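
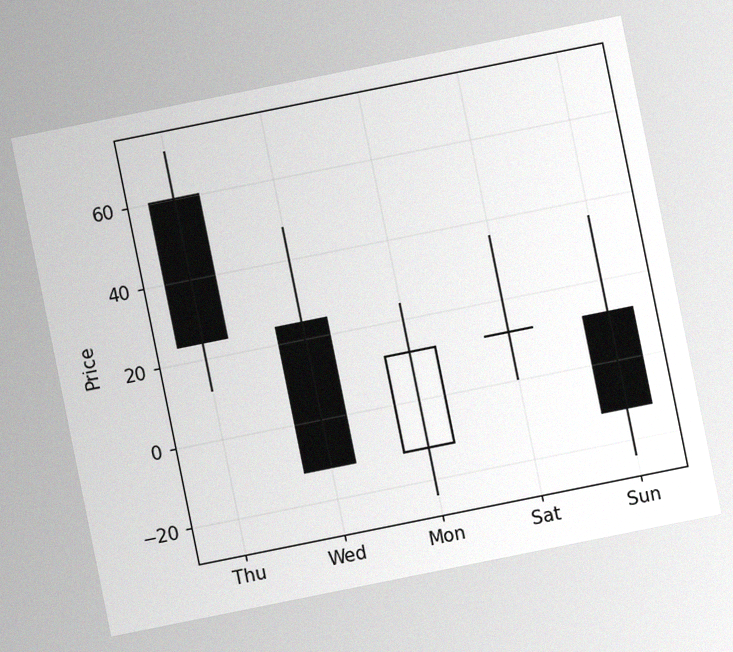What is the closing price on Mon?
The chart is tilted about 11° counter-clockwise, with some photo noise. The Mon candle closes at 12.

12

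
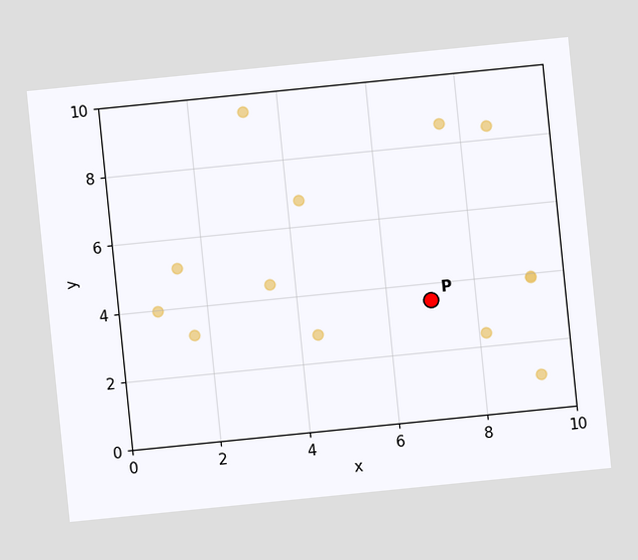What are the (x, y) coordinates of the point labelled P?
(7, 3.5)

The chart is tilted about 6° counter-clockwise. Following the gridlines from P to each axis, P sits at (7, 3.5).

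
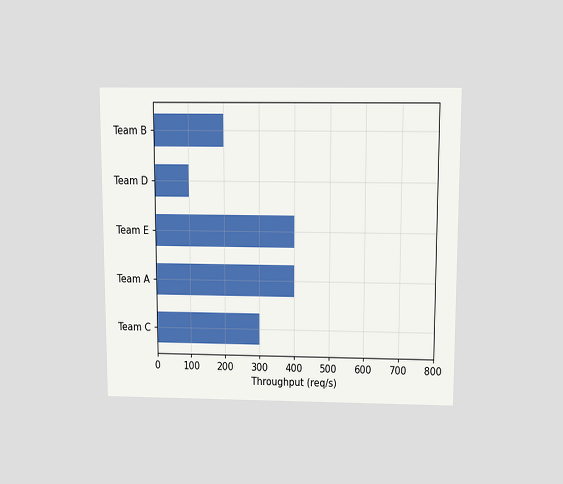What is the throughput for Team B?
200req/s

The chart is viewed slightly from above. Reading along the chart's x-axis, the Team B bar reaches 200req/s.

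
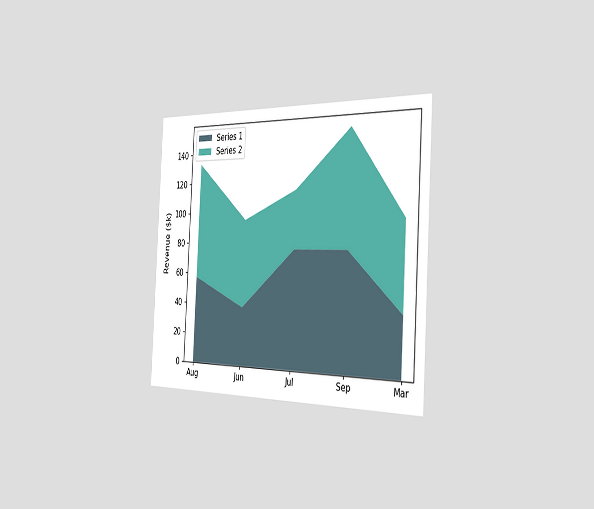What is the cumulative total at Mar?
$95k

The chart is tilted about 3° clockwise and viewed slightly from the right. The stacked total at Mar reaches $95k.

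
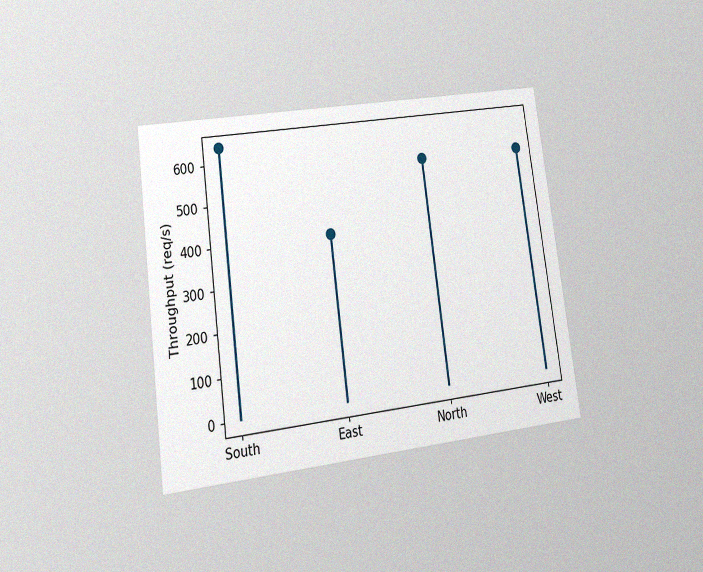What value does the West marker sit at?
560req/s

The chart is tilted about 8° counter-clockwise and viewed at a slight angle, with some photo noise. The West marker sits at 560req/s.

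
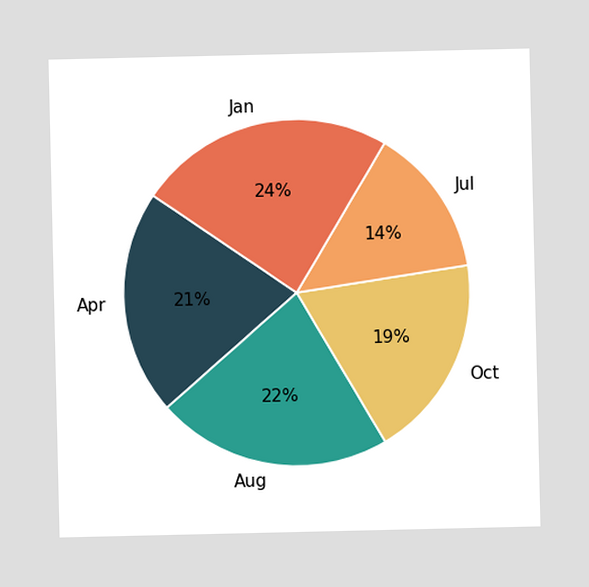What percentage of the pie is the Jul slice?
The Jul slice takes up 14% of the pie.

14%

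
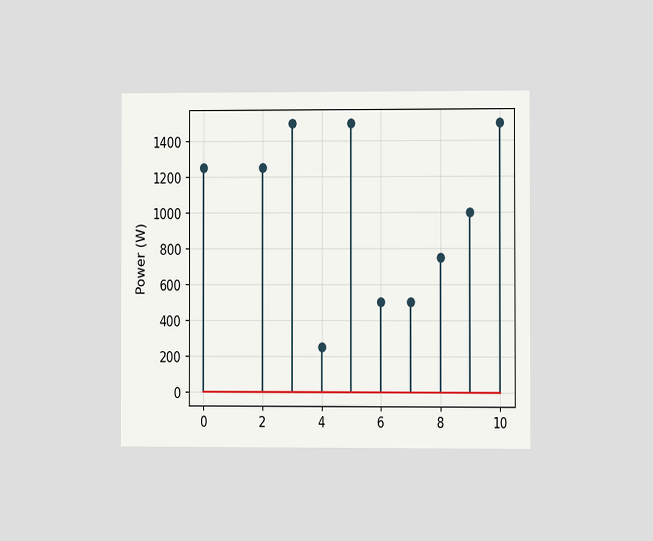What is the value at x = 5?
1500W

The chart is viewed at a slight angle. The stem at x=5 reaches 1500W.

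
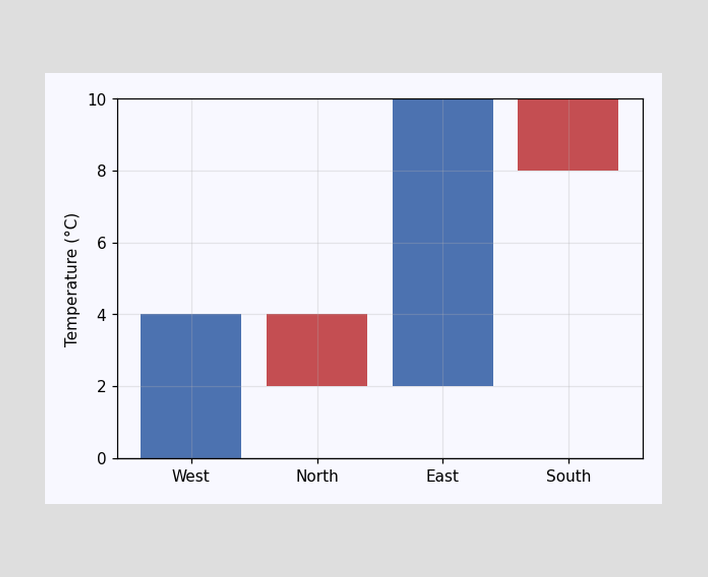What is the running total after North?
2°C

After North the running total reaches 2°C.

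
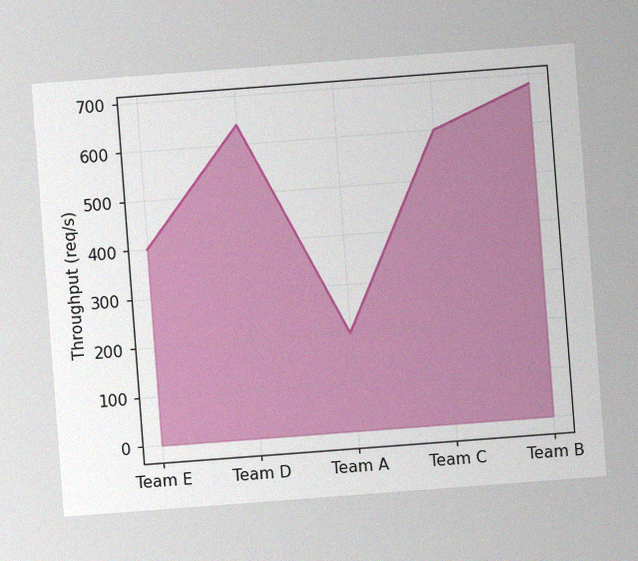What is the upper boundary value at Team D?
640req/s

The chart is tilted about 4° counter-clockwise, with some photo noise. At Team D the upper boundary is at 640req/s.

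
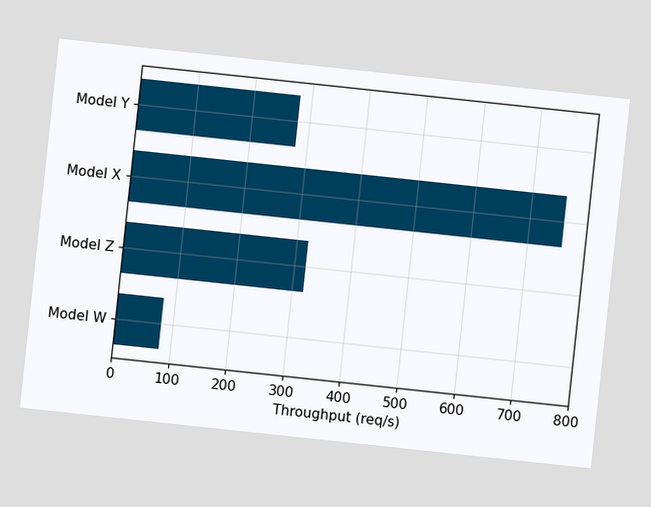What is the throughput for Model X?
The chart is tilted about 6° clockwise. Reading along the chart's x-axis, the Model X bar reaches 760req/s.

760req/s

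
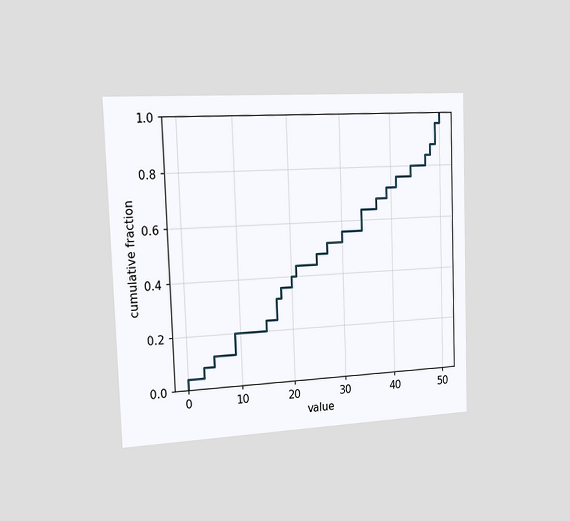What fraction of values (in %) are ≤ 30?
The chart is tilted about 2° counter-clockwise and viewed slightly from the left. At x=30 the ECDF step is at 56%.

56%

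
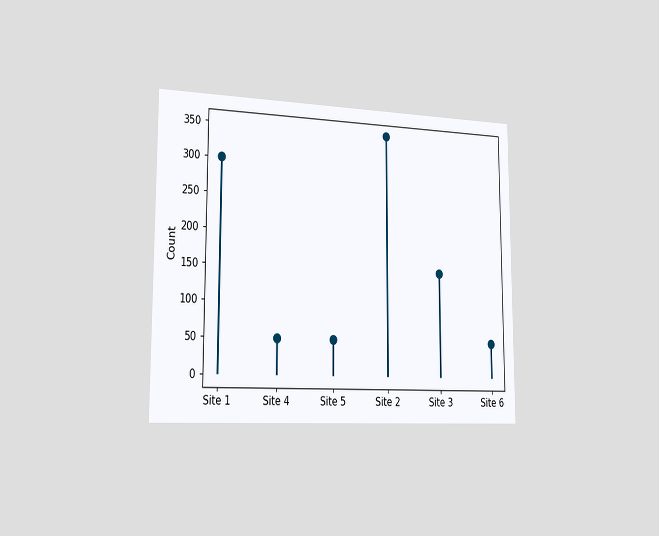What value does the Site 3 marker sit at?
150

The chart is viewed slightly from the left. The Site 3 marker sits at 150.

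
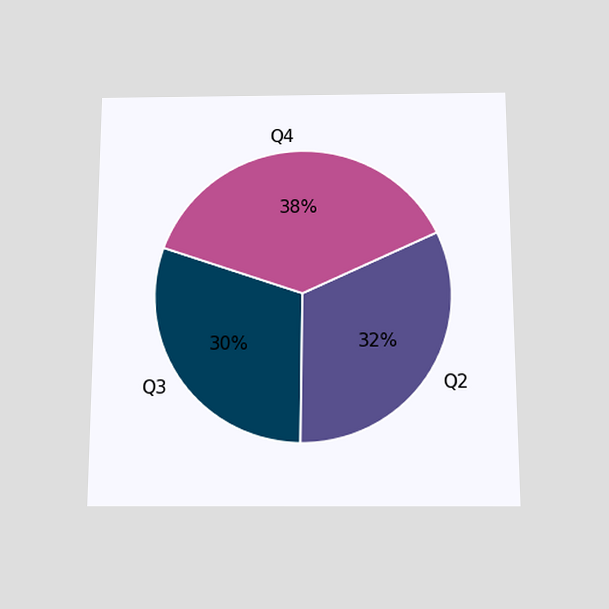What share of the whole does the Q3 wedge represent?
The chart is viewed slightly from below. The Q3 slice takes up 30% of the pie.

30%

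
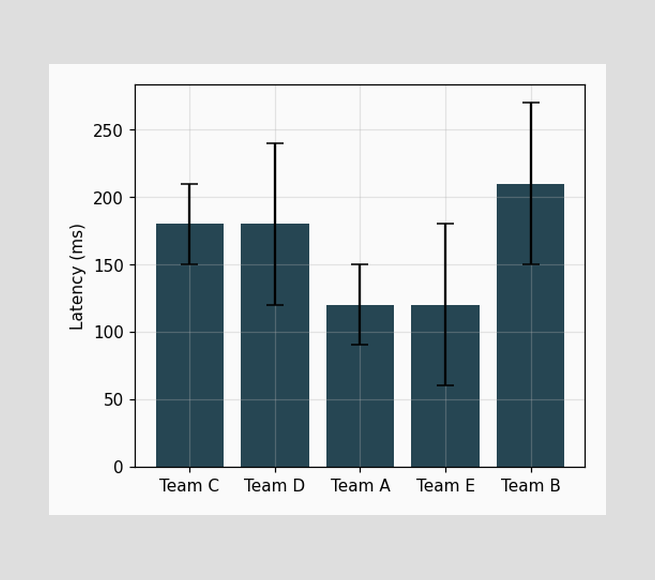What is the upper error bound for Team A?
The Team A bar's upper whisker reaches 150ms.

150ms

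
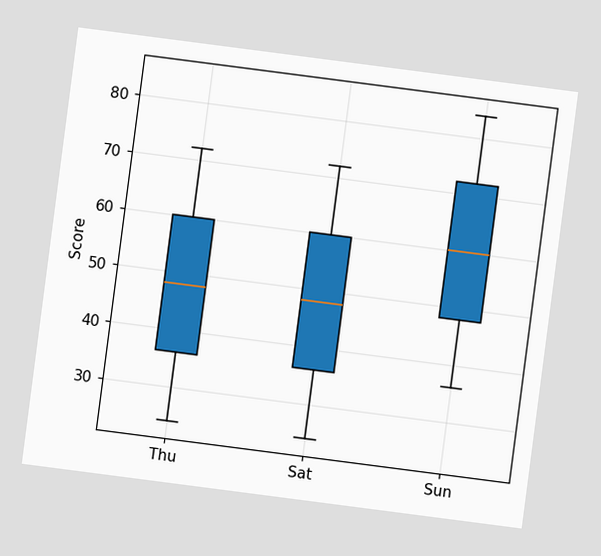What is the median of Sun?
60

The chart is tilted about 7° clockwise. The median line in the Sun box sits at 60.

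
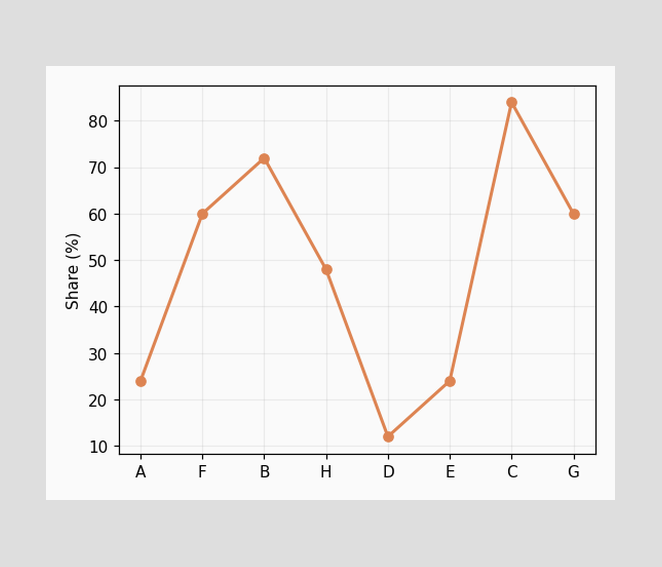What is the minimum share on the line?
The lowest point is at D, and reading across to the y-axis gives 12%.

12%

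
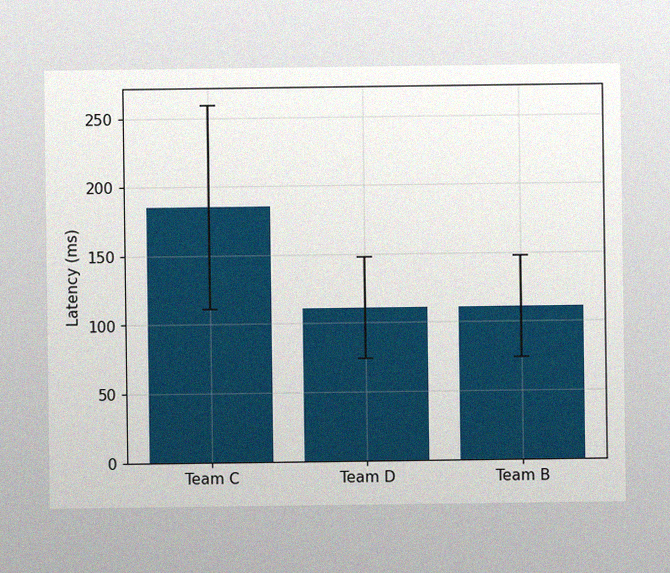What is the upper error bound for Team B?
The image has some photo noise and uneven lighting. The Team B bar's upper whisker reaches 148ms.

148ms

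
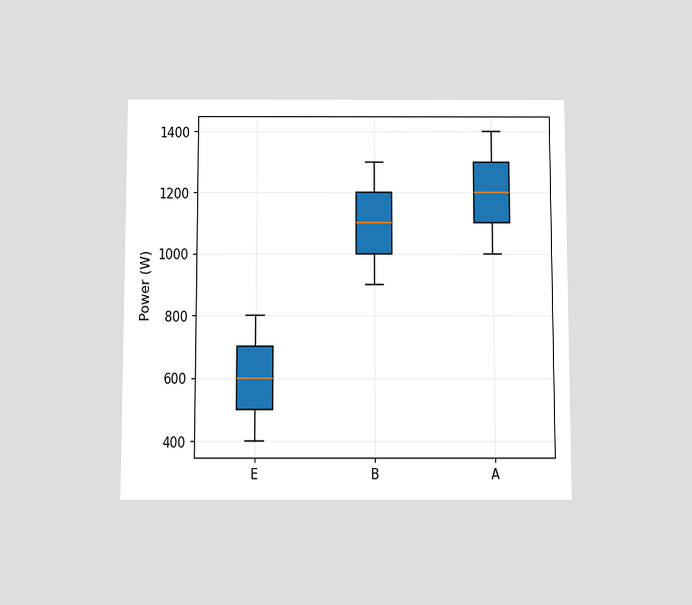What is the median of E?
The chart is viewed slightly from below. The median line in the E box sits at 600W.

600W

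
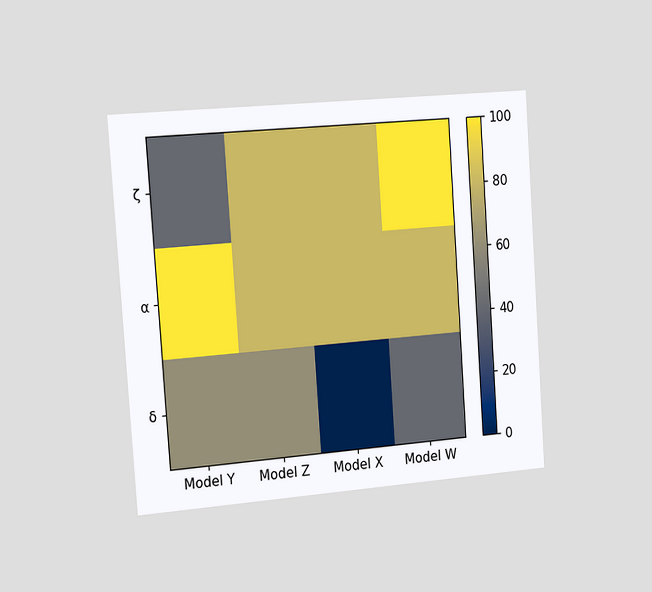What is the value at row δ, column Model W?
The chart is tilted about 4° counter-clockwise and viewed slightly from the left. Matching cell (δ, Model W) against the colorbar gives 40.

40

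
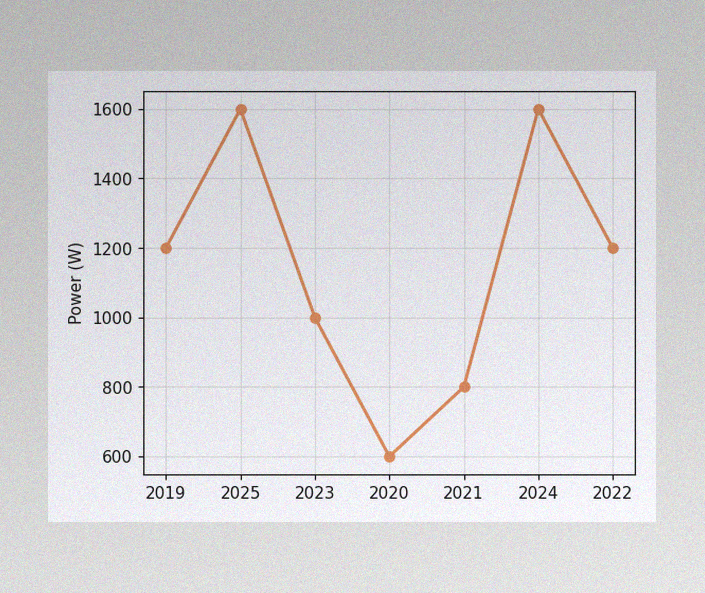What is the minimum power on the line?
600W

The image has some photo noise and uneven lighting. The lowest point is at 2020, and reading across to the y-axis gives 600W.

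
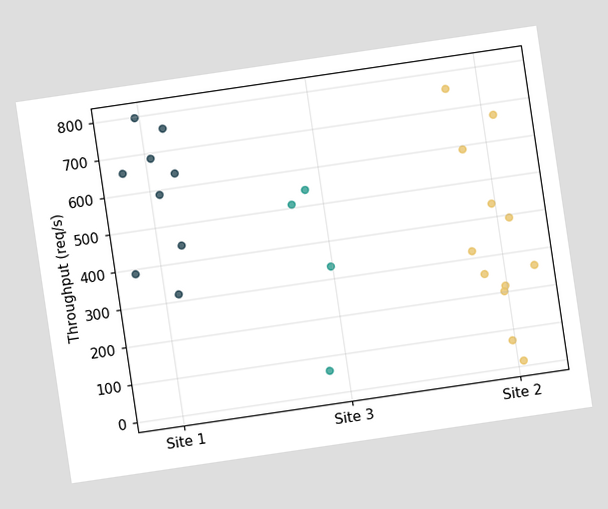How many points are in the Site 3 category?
4

The chart is tilted about 8° counter-clockwise. Counting the markers in the Site 3 column gives 4.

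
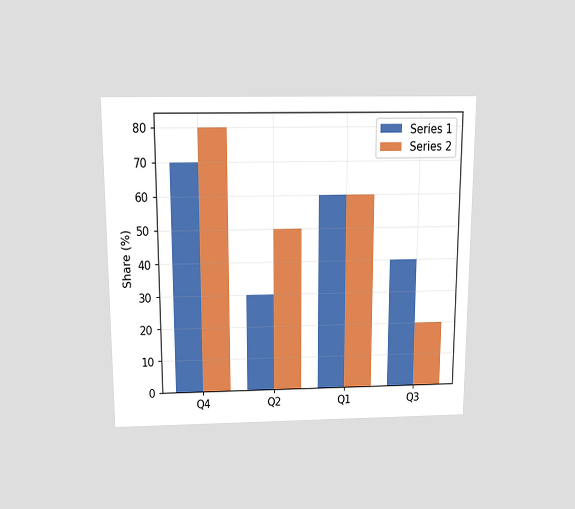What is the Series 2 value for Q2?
The chart is viewed slightly from above. The Series 2 bar at Q2 reaches 50% on the y-axis.

50%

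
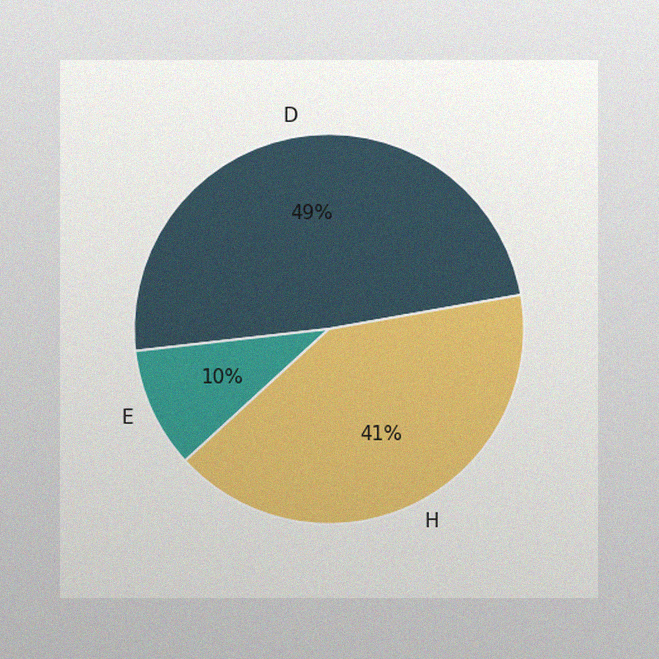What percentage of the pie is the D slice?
The image has some photo noise and uneven lighting. The D slice takes up 49% of the pie.

49%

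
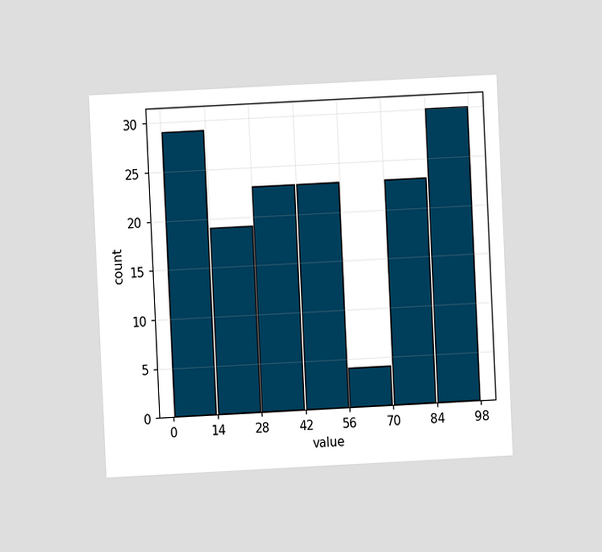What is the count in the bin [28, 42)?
23

The chart is tilted about 3° counter-clockwise and viewed at a slight angle. The [28, 42) bin has height 23.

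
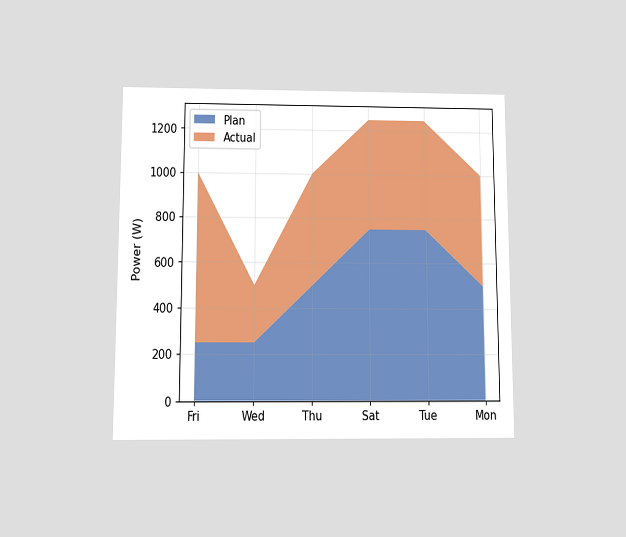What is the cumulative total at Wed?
500W

The chart is viewed slightly from below. The stacked total at Wed reaches 500W.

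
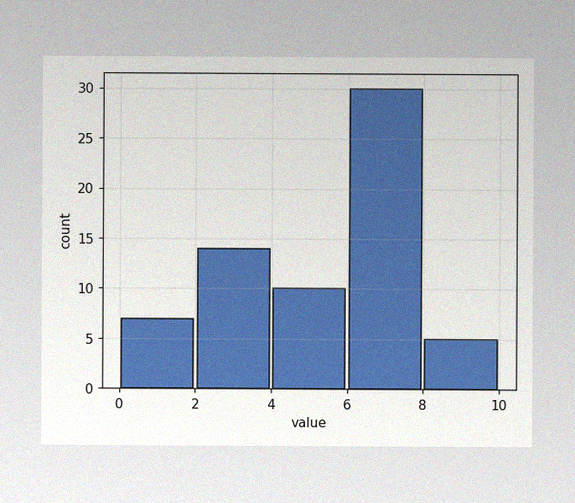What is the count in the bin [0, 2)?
The image has some photo noise and uneven lighting. The [0, 2) bin has height 7.

7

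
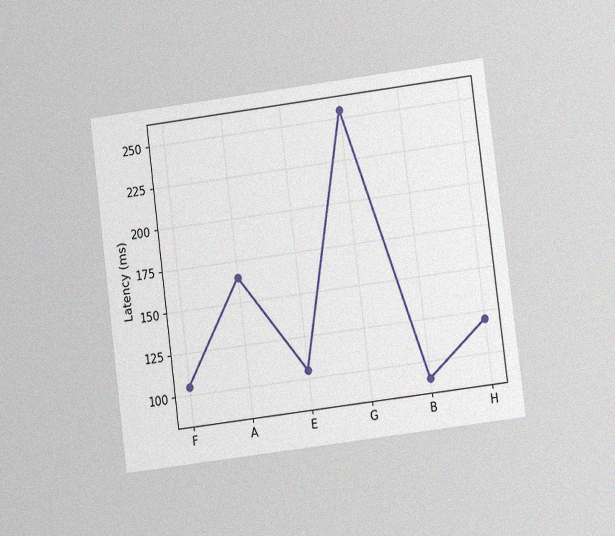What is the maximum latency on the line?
The chart is tilted about 7° counter-clockwise and viewed at a slight angle, with some photo noise. The highest point is at G, and reading across to the y-axis gives 255ms.

255ms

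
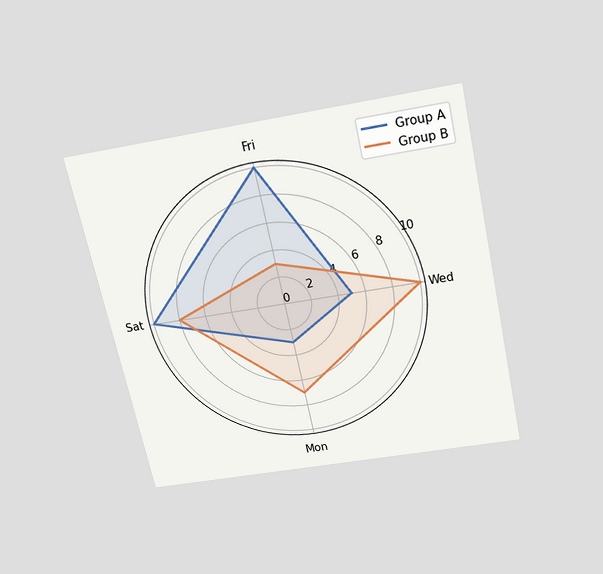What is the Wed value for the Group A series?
5

The chart is tilted about 12° counter-clockwise and viewed slightly from above. On the Wed axis, Group A reaches 5.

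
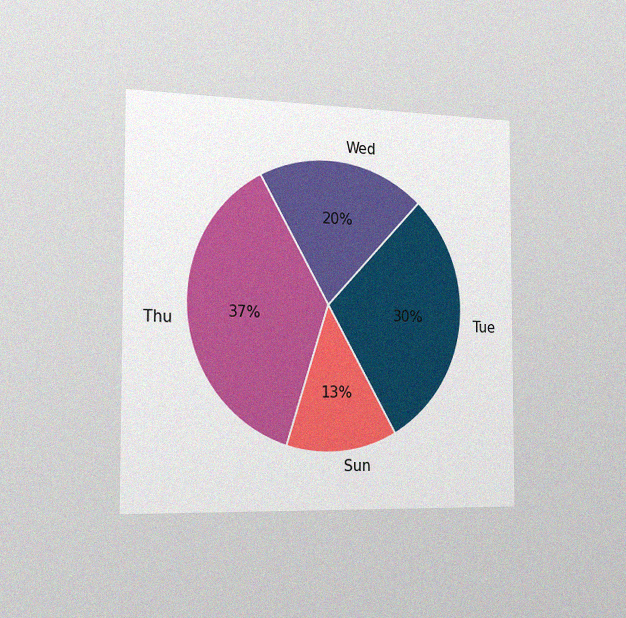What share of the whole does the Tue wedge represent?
The chart is viewed slightly from the left, with some photo noise. The Tue slice takes up 30% of the pie.

30%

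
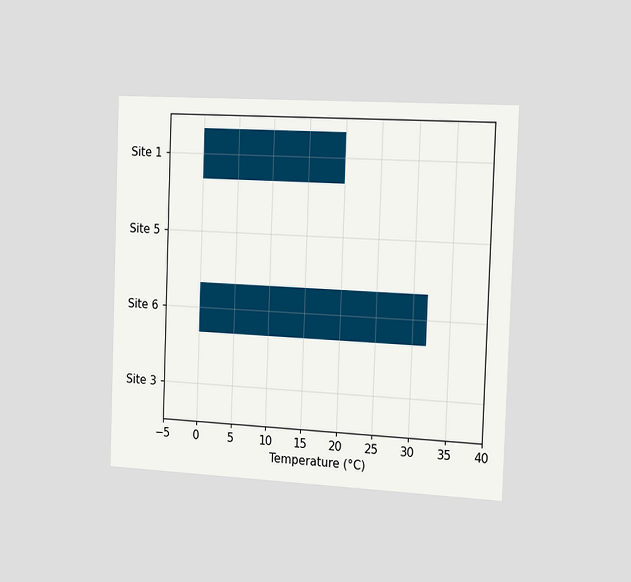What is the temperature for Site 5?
0°C

The chart is tilted about 2° clockwise and viewed slightly from the right. Reading along the chart's x-axis, the Site 5 bar reaches 0°C.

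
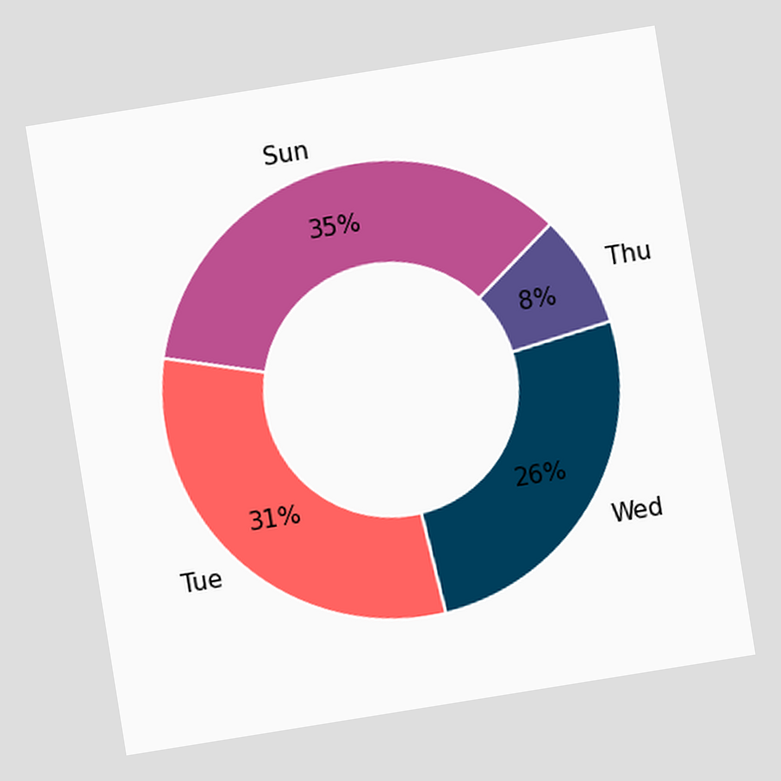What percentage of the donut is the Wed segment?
26%

The chart is tilted about 9° counter-clockwise. The Wed segment takes up 26% of the ring.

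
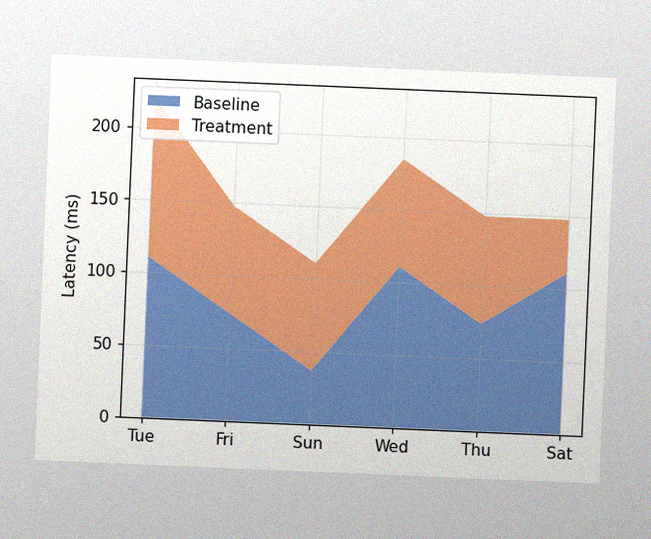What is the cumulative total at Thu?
The chart is tilted about 2° clockwise, with some photo noise. The stacked total at Thu reaches 148ms.

148ms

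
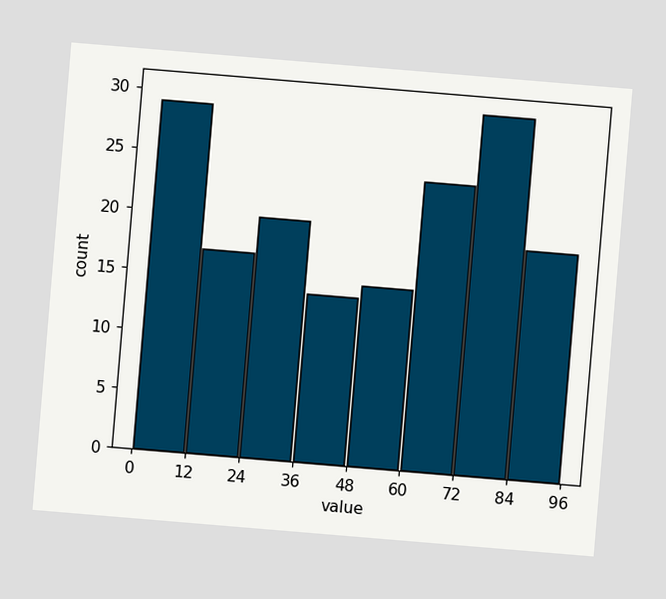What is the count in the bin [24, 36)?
The chart is tilted about 5° clockwise. The [24, 36) bin has height 20.

20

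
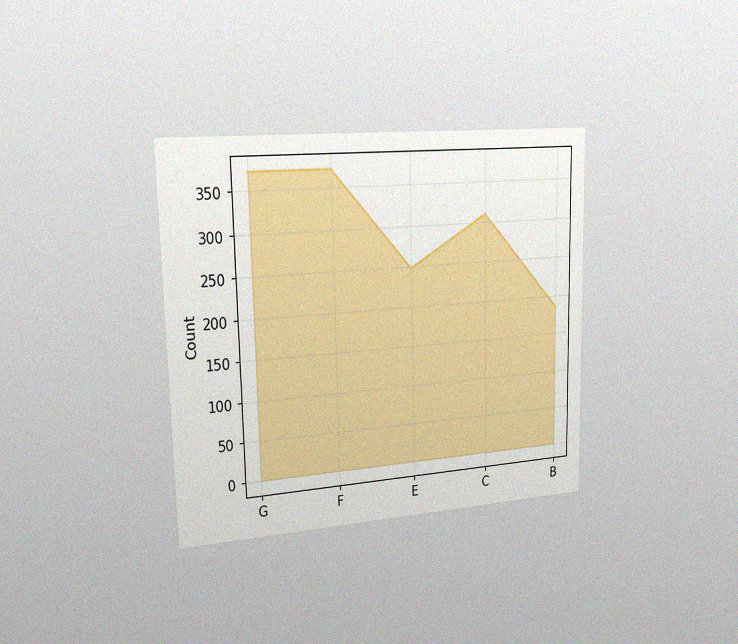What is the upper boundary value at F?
The chart is viewed slightly from the left, with some photo noise. At F the upper boundary is at 372.

372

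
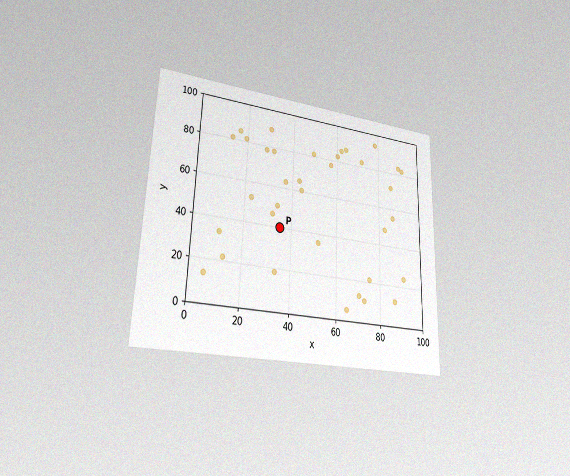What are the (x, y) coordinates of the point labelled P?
(35, 40)

The chart is viewed at a slight angle, with some photo noise. Following the gridlines from P to each axis, P sits at (35, 40).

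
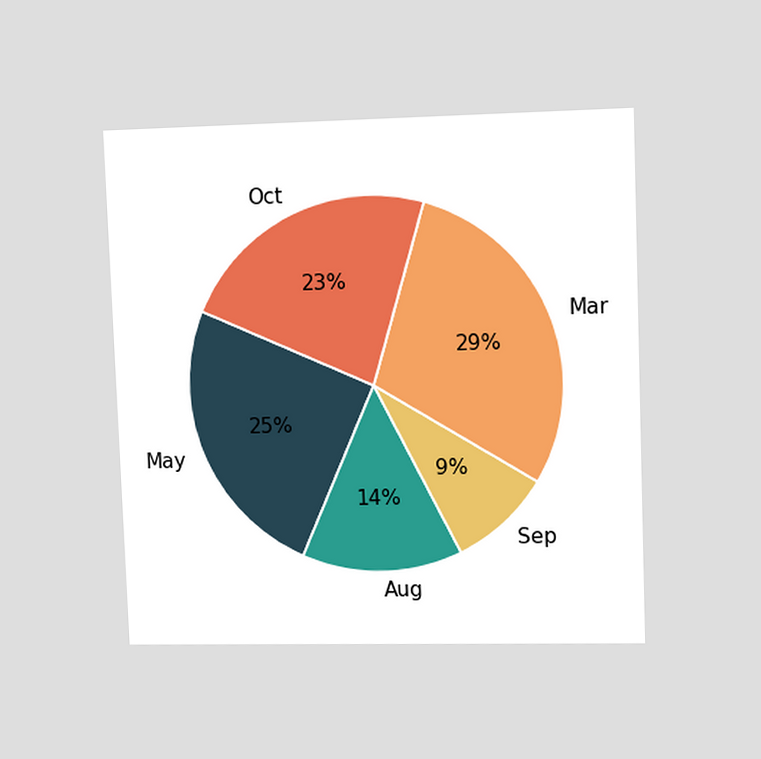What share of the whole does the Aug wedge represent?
The chart is tilted about 2° counter-clockwise and viewed at a slight angle. The Aug slice takes up 14% of the pie.

14%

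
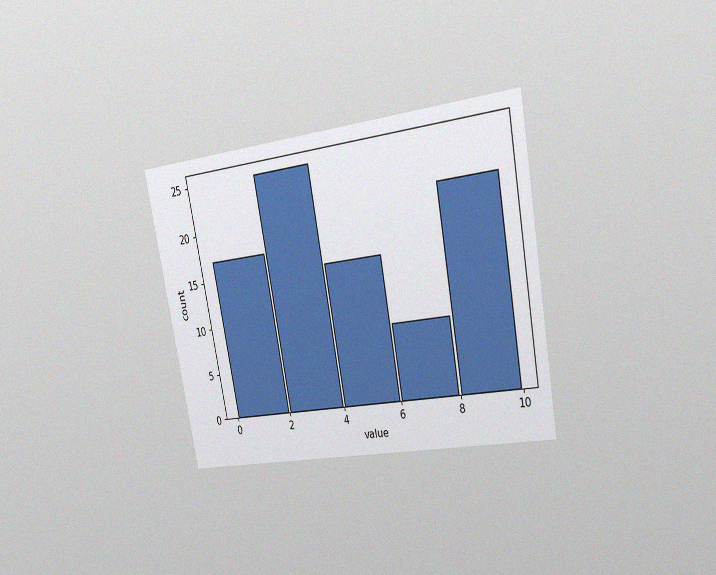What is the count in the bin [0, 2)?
17

The chart is tilted about 11° counter-clockwise and viewed slightly from the right, with some photo noise. The [0, 2) bin has height 17.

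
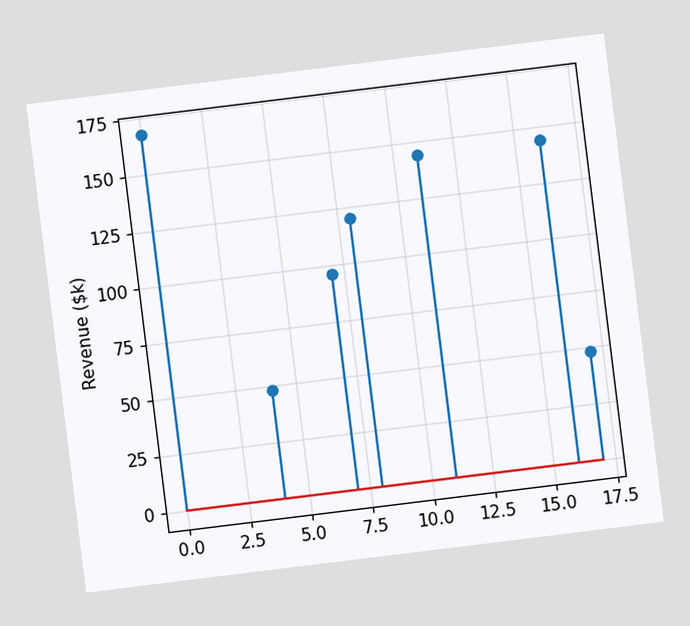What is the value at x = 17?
$48k

The chart is tilted about 7° counter-clockwise. The stem at x=17 reaches $48k.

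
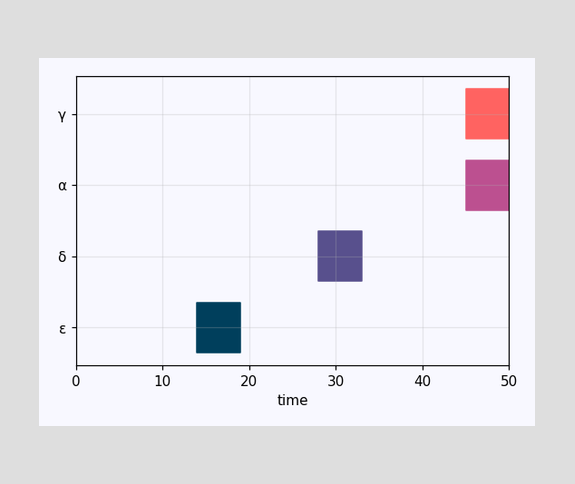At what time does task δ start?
28

The δ bar begins at t=28.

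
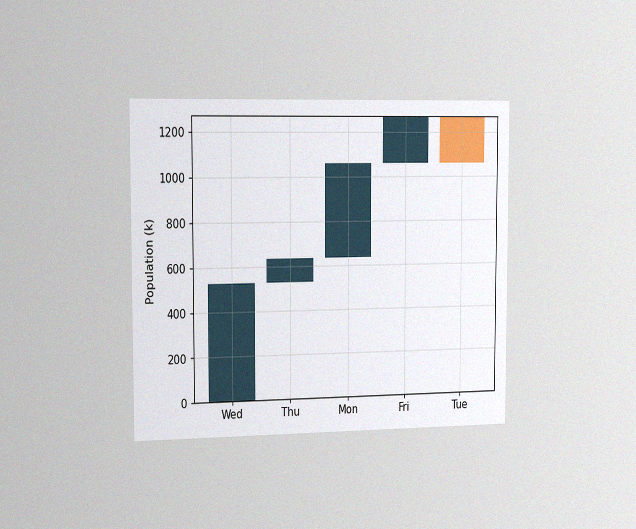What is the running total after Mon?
The chart is viewed slightly from the left, with some photo noise. After Mon the running total reaches 1060k.

1060k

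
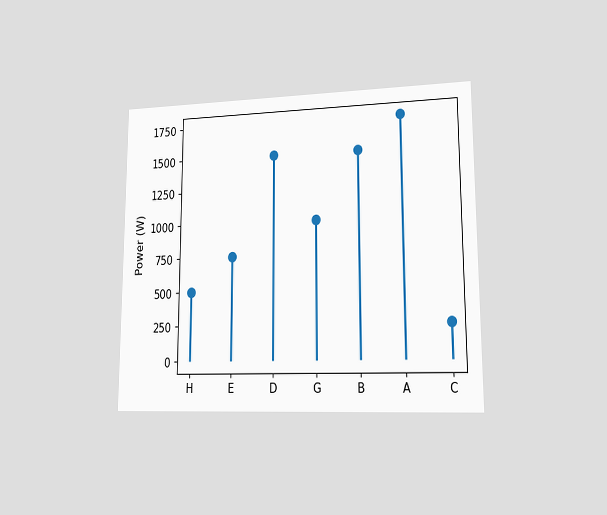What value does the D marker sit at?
1500W

The chart is viewed at a slight angle. The D marker sits at 1500W.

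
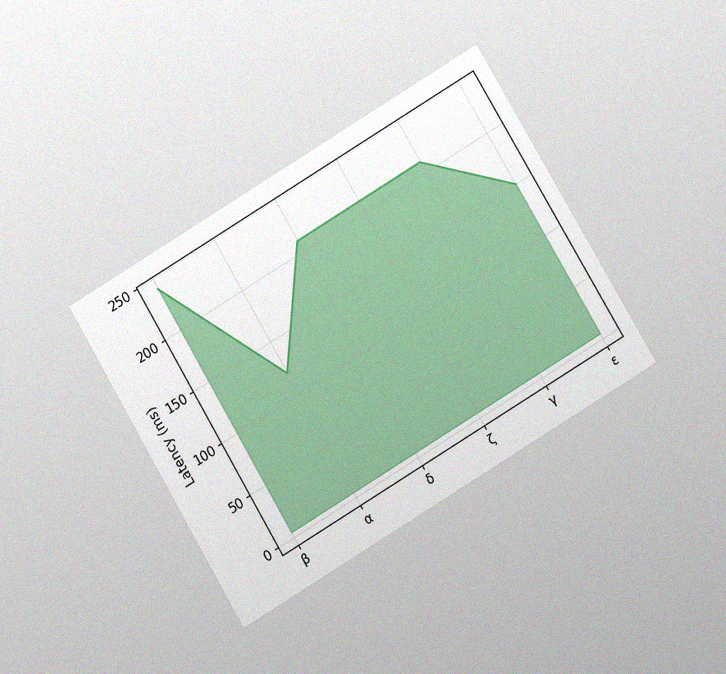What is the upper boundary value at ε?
150ms

The chart is tilted about 31° counter-clockwise and viewed at a slight angle, with some photo noise. At ε the upper boundary is at 150ms.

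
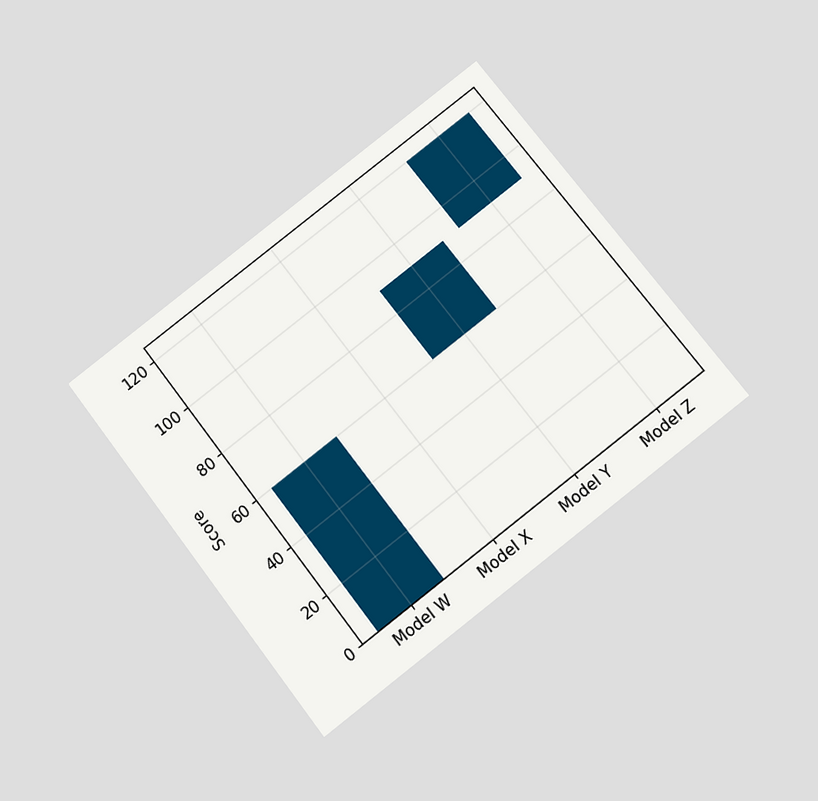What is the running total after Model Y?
90

The chart is tilted about 38° counter-clockwise and viewed slightly from below. After Model Y the running total reaches 90.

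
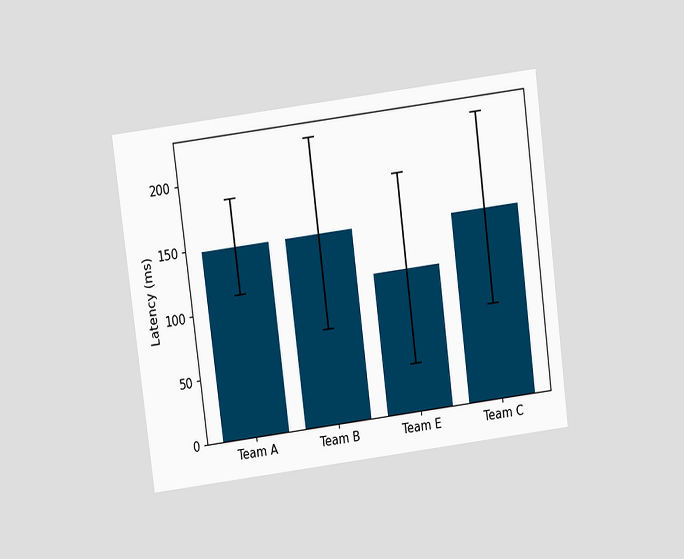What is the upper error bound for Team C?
The chart is tilted about 7° counter-clockwise and viewed slightly from above. The Team C bar's upper whisker reaches 222ms.

222ms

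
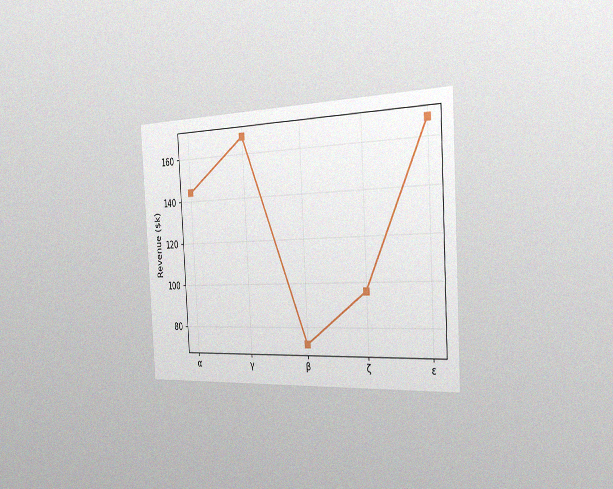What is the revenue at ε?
The chart is tilted about 3° counter-clockwise and viewed slightly from the right, with some photo noise. At ε, the line is at $168k.

$168k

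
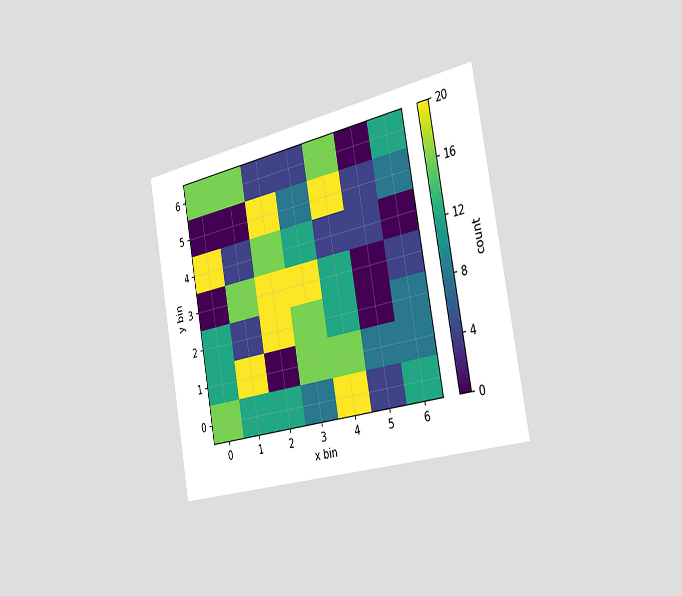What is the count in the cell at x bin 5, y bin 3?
The chart is tilted about 10° counter-clockwise and viewed slightly from the right. Matching the cell (5, 3) against the colorbar gives 0.

0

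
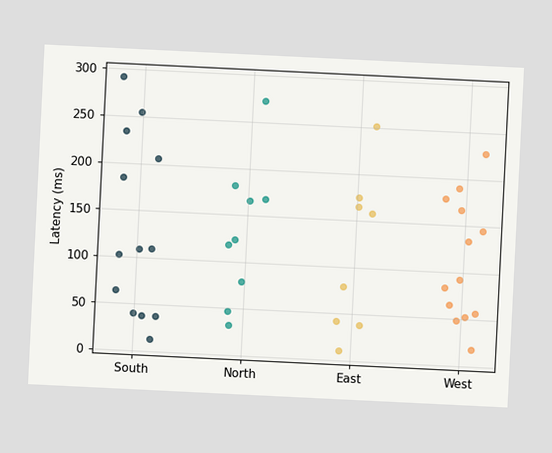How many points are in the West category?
13

The chart is tilted about 3° clockwise. Counting the markers in the West column gives 13.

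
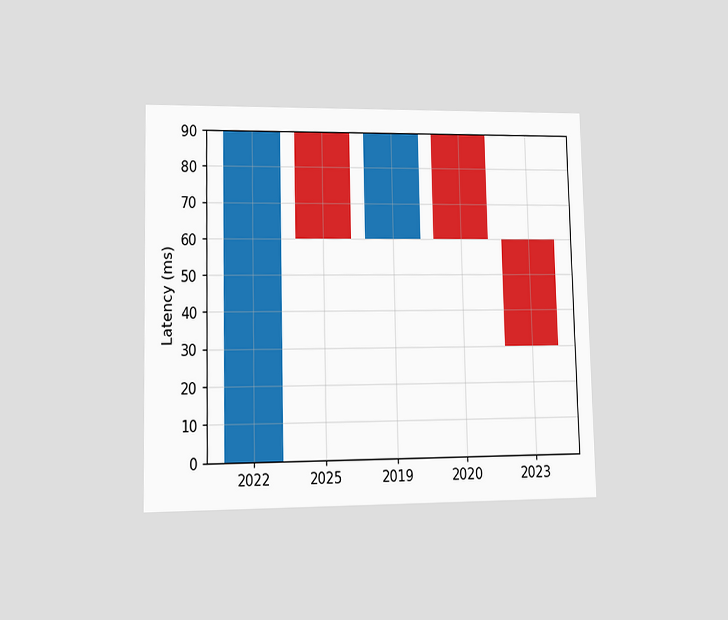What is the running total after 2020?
The chart is viewed at a slight angle. After 2020 the running total reaches 60ms.

60ms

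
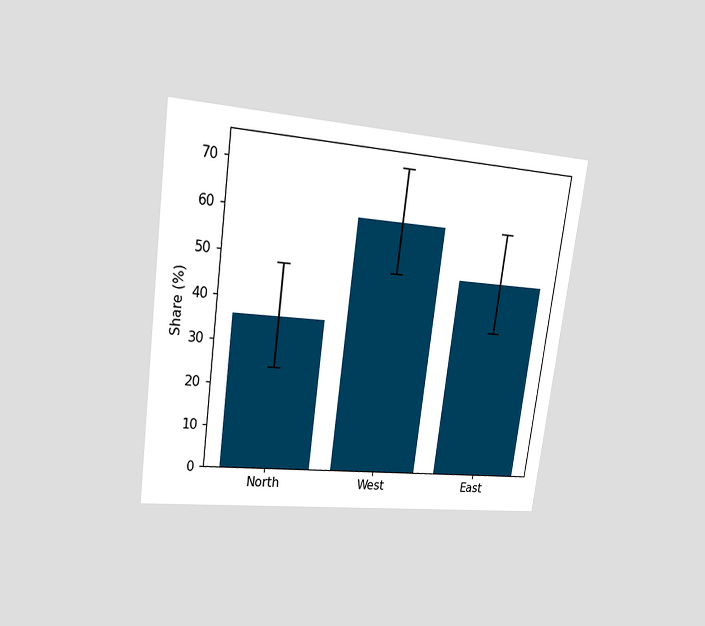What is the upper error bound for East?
The chart is tilted about 8° clockwise and viewed at a slight angle. The East bar's upper whisker reaches 60%.

60%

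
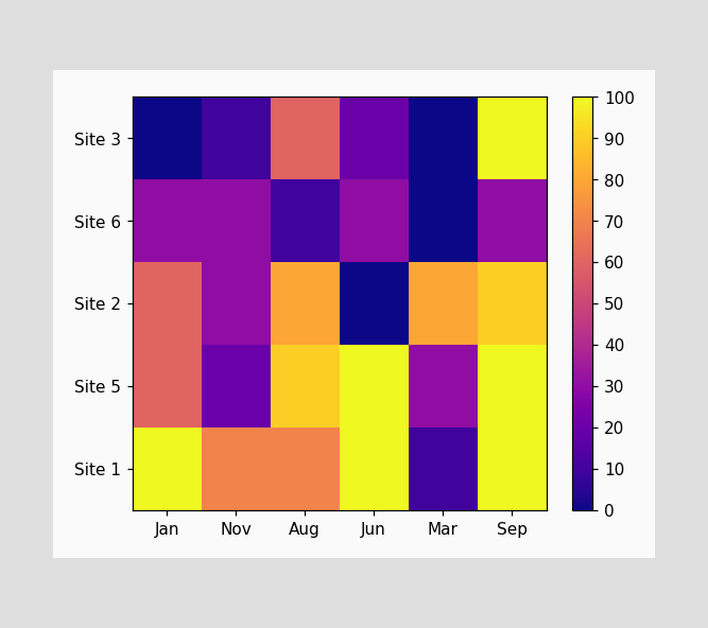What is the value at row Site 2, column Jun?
0

Matching cell (Site 2, Jun) against the colorbar gives 0.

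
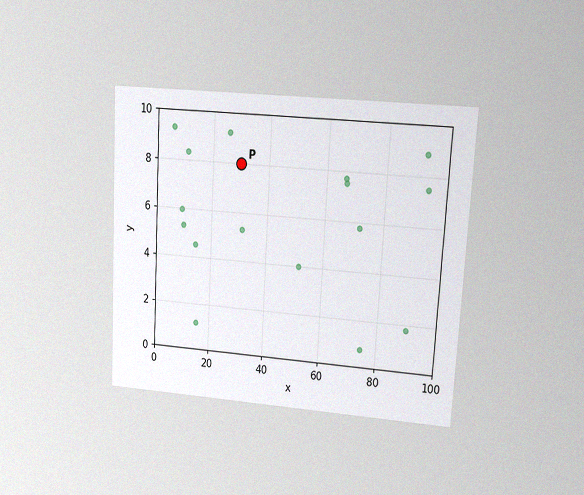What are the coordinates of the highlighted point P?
(30, 8)

The chart is tilted about 3° clockwise and viewed at a slight angle, with some photo noise. Following the gridlines from P to each axis, P sits at (30, 8).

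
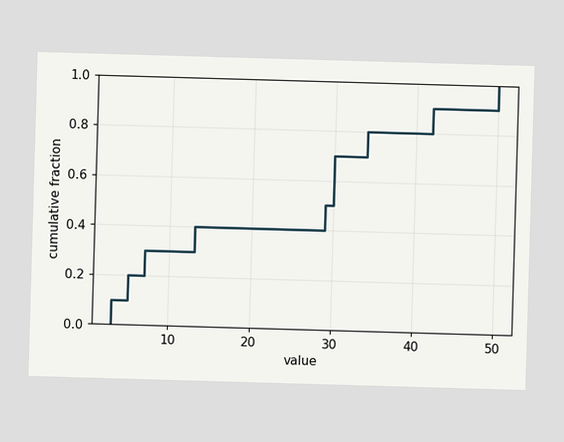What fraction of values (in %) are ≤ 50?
At x=50 the ECDF step is at 100%.

100%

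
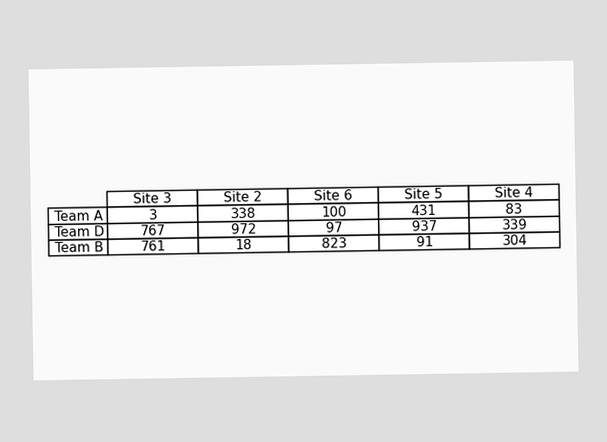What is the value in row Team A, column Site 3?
3

The (Team A, Site 3) cell reads 3.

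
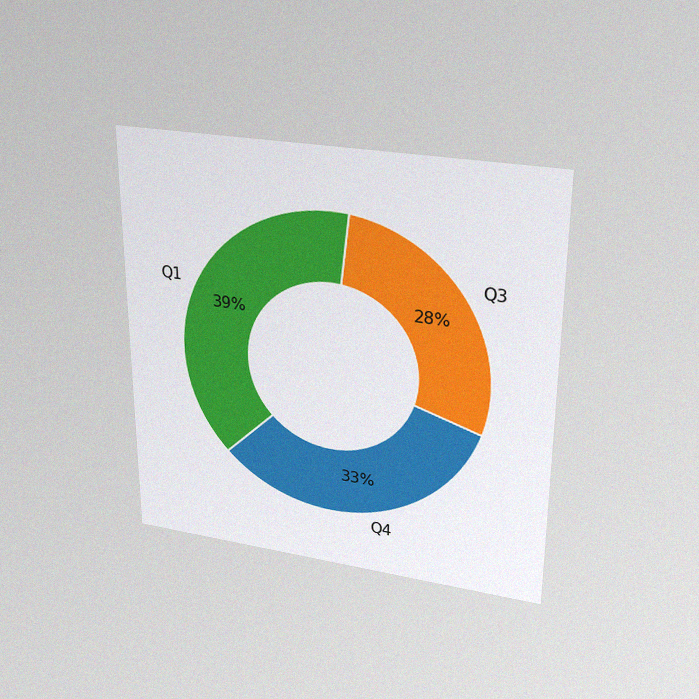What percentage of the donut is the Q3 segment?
The chart is viewed slightly from above, with some photo noise. The Q3 segment takes up 28% of the ring.

28%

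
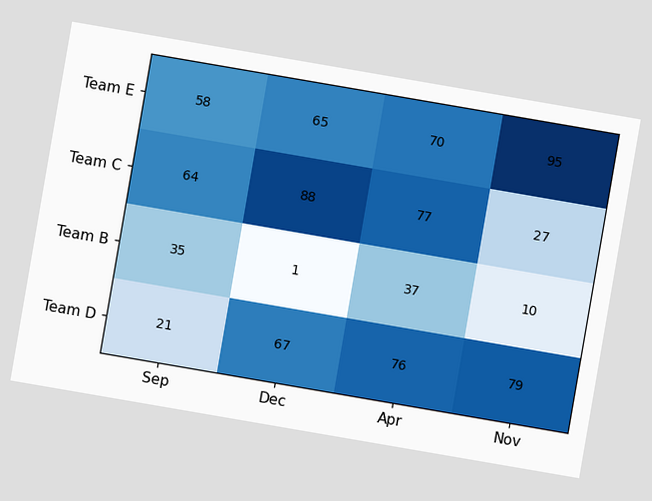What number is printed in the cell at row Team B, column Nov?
The chart is tilted about 10° clockwise. The (Team B, Nov) cell reads 10.

10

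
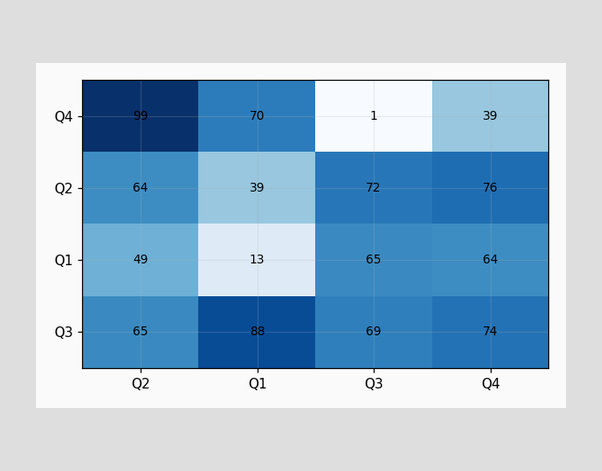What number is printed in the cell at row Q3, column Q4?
74

The (Q3, Q4) cell reads 74.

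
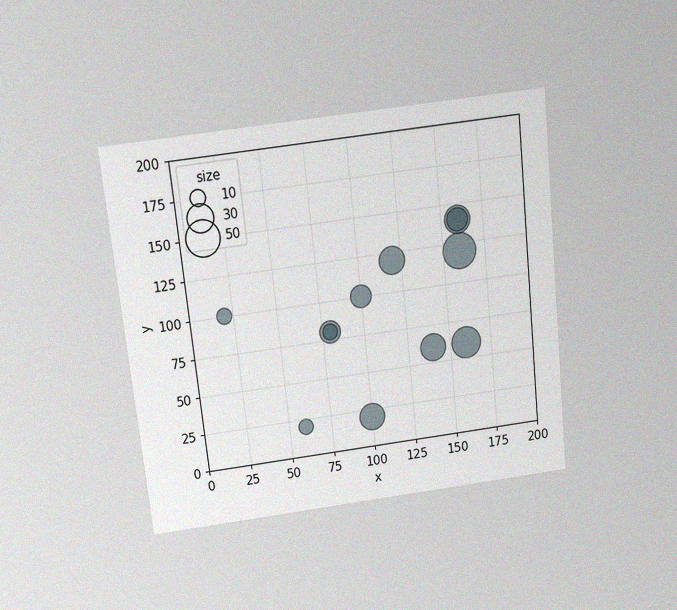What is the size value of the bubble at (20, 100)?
The chart is tilted about 6° counter-clockwise and viewed slightly from above, with some photo noise. Matching the bubble at (20, 100) against the size legend gives 10.

10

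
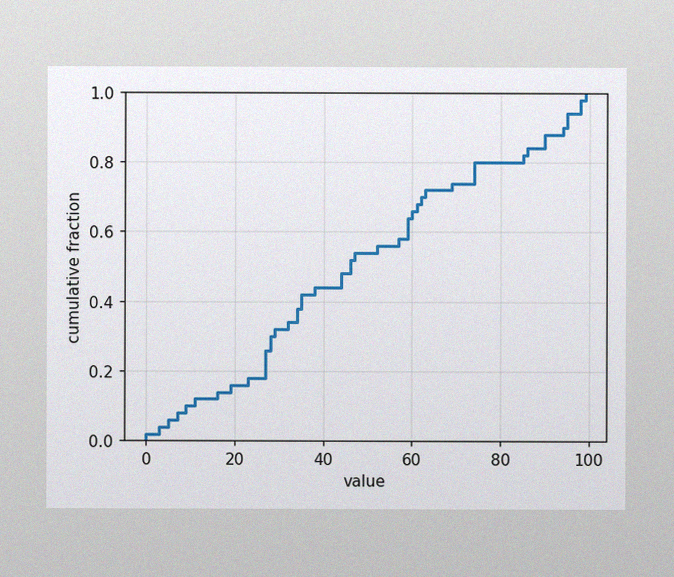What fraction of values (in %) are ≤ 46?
The image has some photo noise and uneven lighting. At x=46 the ECDF step is at 52%.

52%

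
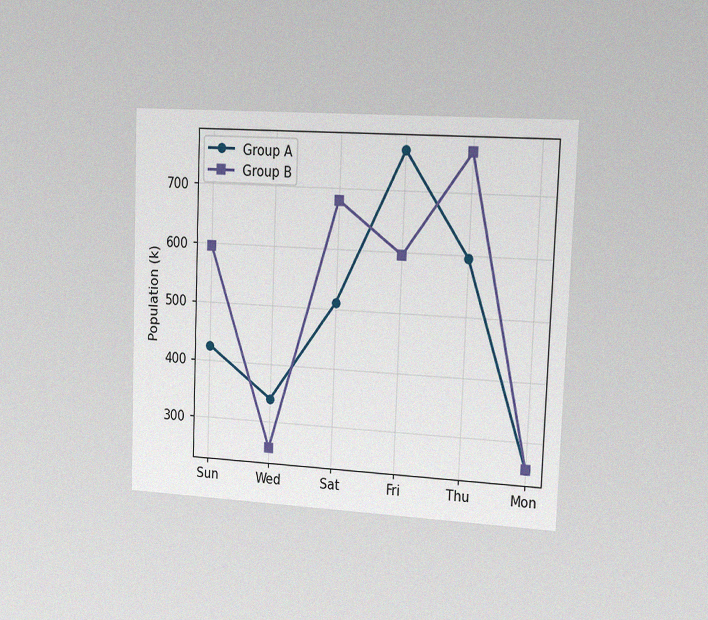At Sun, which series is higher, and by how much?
The chart is tilted about 2° clockwise and viewed slightly from the right, with some photo noise. At Sun, Group B sits above the other line by 170k.

Group B, by 170k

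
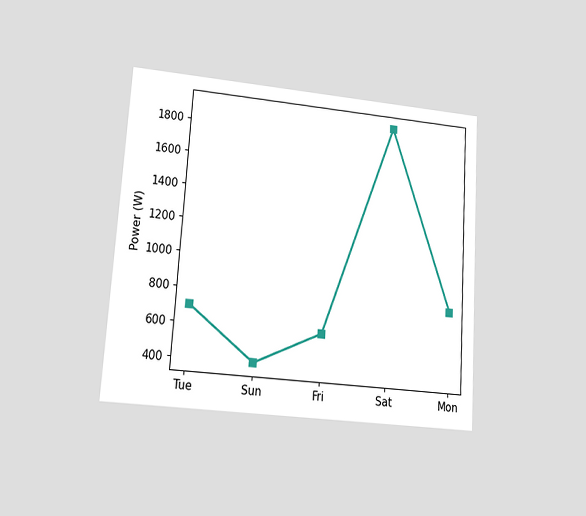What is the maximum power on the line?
1900W

The chart is tilted about 4° clockwise and viewed at a slight angle. The highest point is at Sat, and reading across to the y-axis gives 1900W.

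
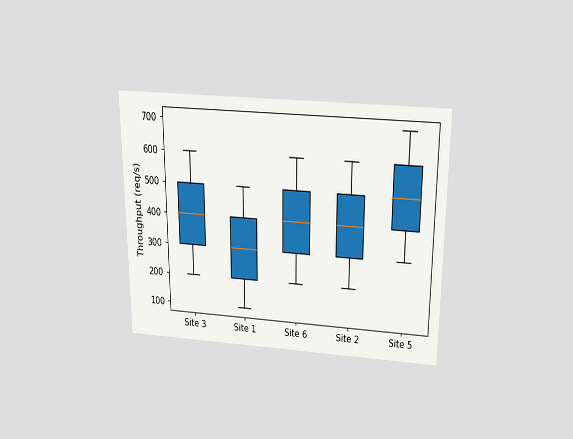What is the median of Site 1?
300req/s

The chart is viewed slightly from above. The median line in the Site 1 box sits at 300req/s.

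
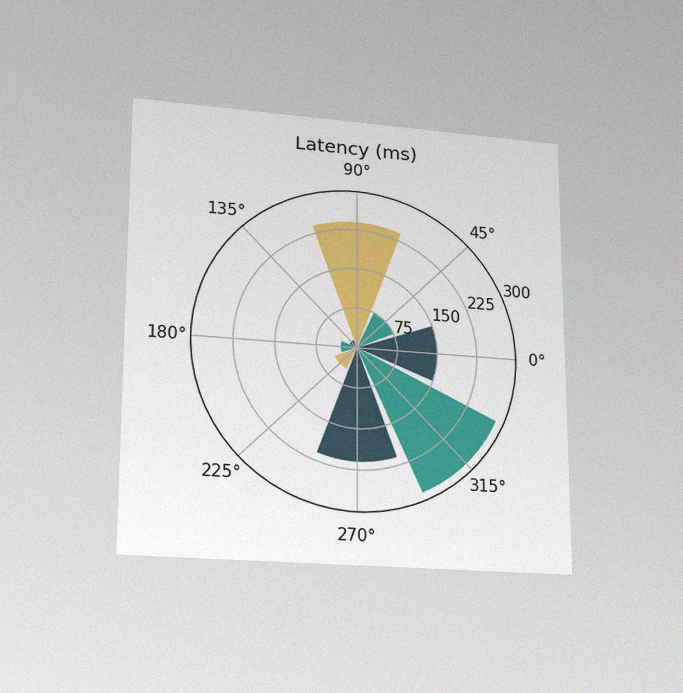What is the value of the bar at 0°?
150ms

The chart is viewed at a slight angle, with some photo noise. The bar at 0° reaches 150ms on the radial axis.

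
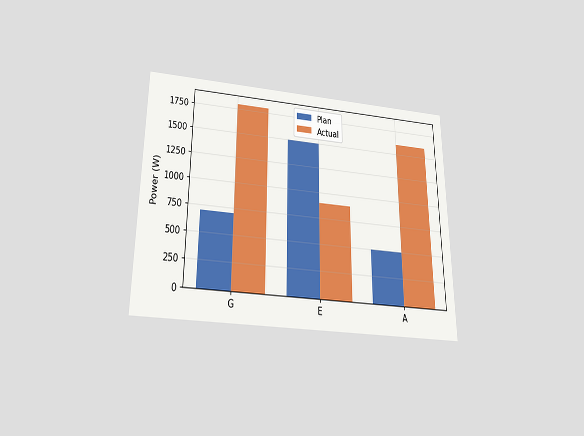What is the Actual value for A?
1600W

The chart is viewed slightly from below. The Actual bar at A reaches 1600W on the y-axis.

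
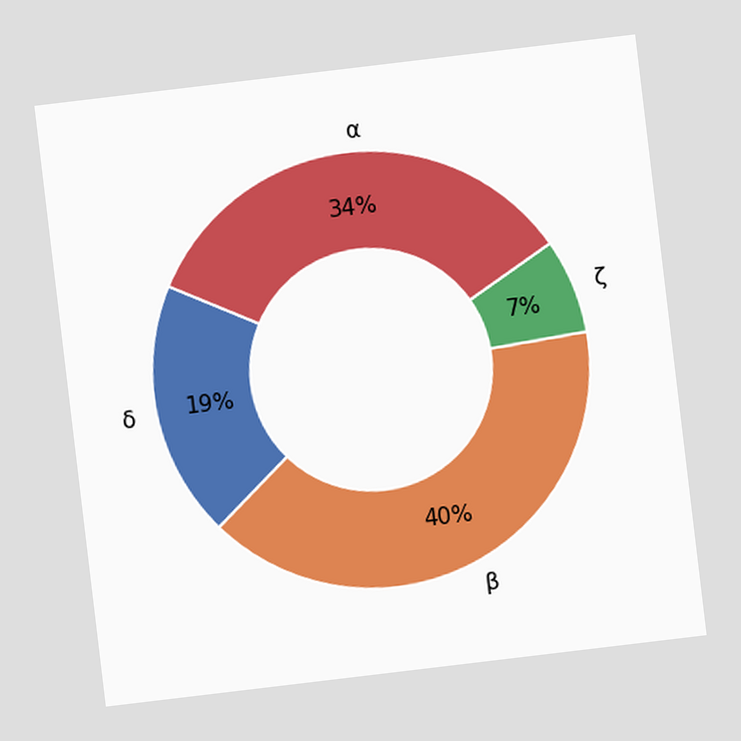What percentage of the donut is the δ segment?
19%

The chart is tilted about 7° counter-clockwise. The δ segment takes up 19% of the ring.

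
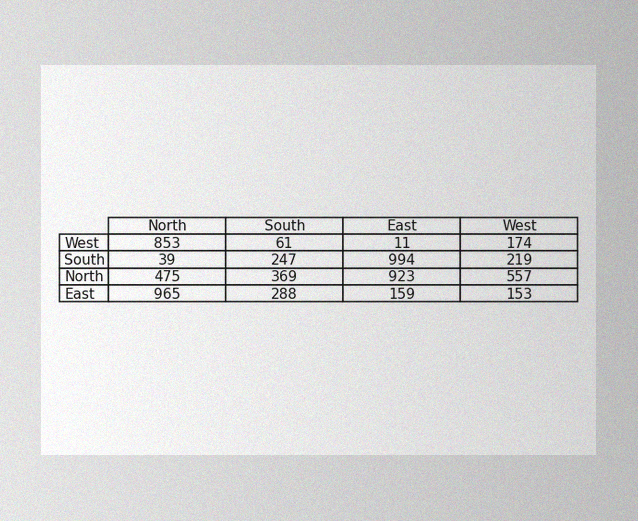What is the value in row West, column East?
The image has some photo noise and uneven lighting. The (West, East) cell reads 11.

11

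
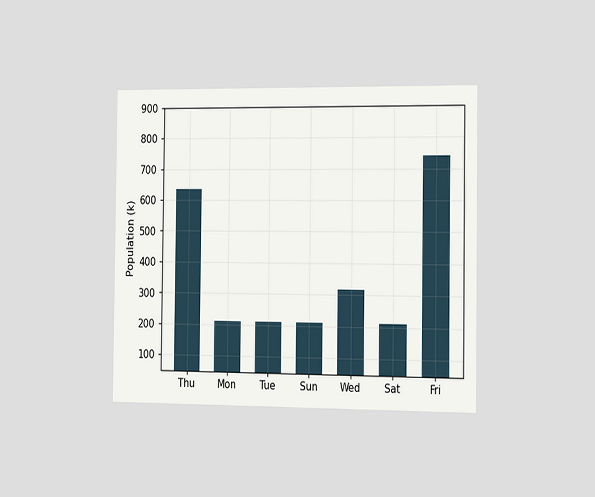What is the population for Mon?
The chart is viewed slightly from the right. Reading along the chart's y-axis, the Mon bar reaches 212k.

212k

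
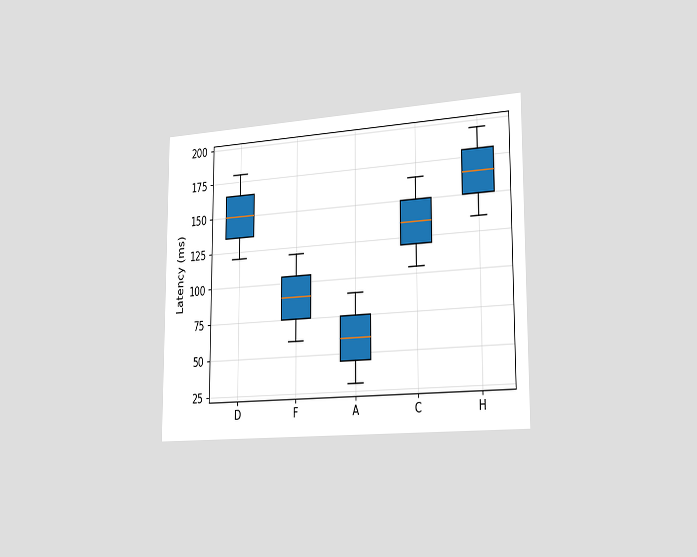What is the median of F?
90ms

The chart is viewed slightly from the right. The median line in the F box sits at 90ms.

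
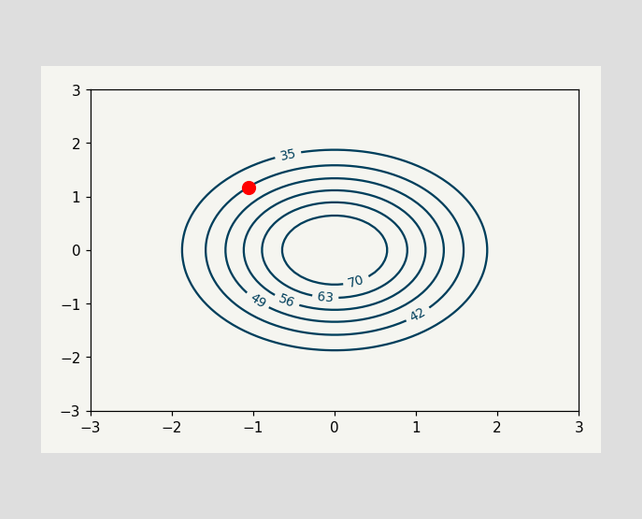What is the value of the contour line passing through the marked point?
The marked point sits on the contour labelled 42.

42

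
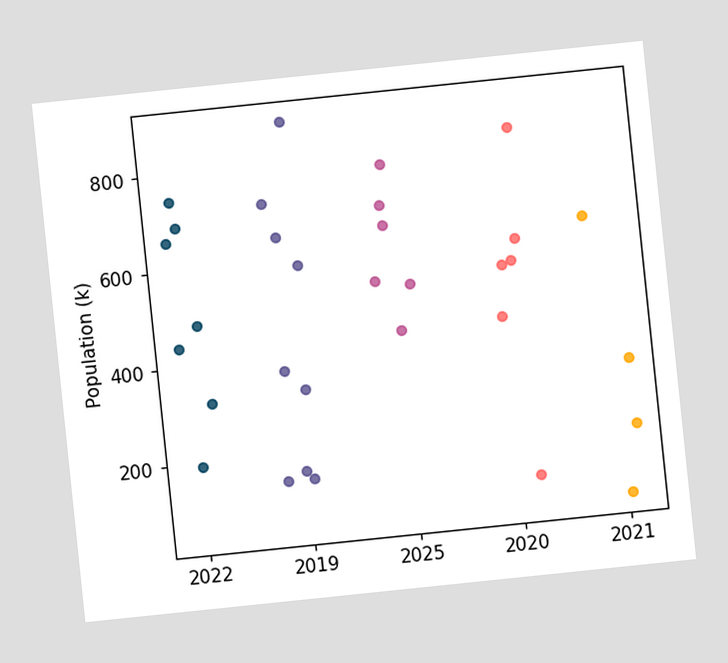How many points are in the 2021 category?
The chart is tilted about 6° counter-clockwise. Counting the markers in the 2021 column gives 4.

4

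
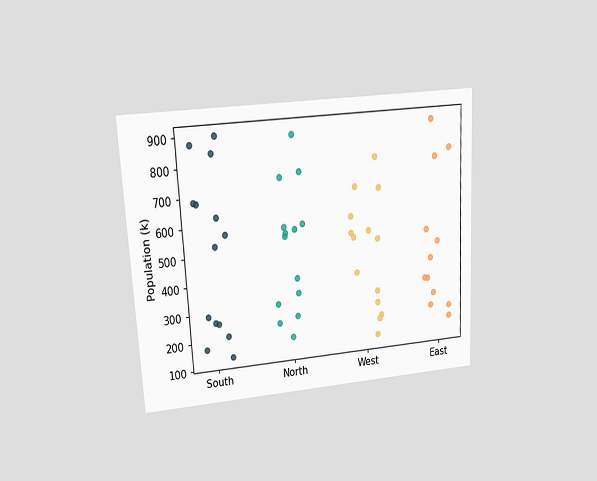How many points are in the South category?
The chart is tilted about 3° counter-clockwise and viewed at a slight angle. Counting the markers in the South column gives 14.

14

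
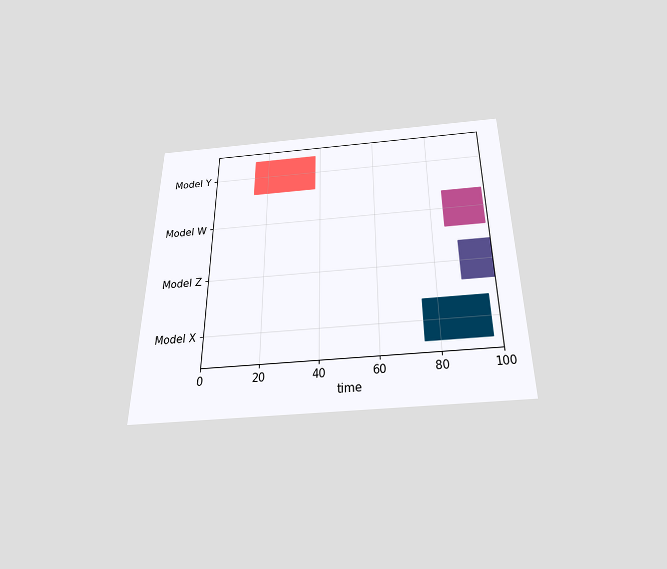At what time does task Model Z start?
89

The chart is viewed slightly from below. The Model Z bar begins at t=89.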